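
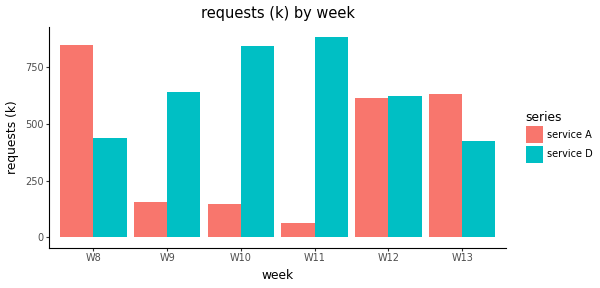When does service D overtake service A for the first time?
W8: service D ≈ 400 vs service A ≈ 800 (not yet); W9: service D ≈ 600 vs service A ≈ 200 (first crossover).

W9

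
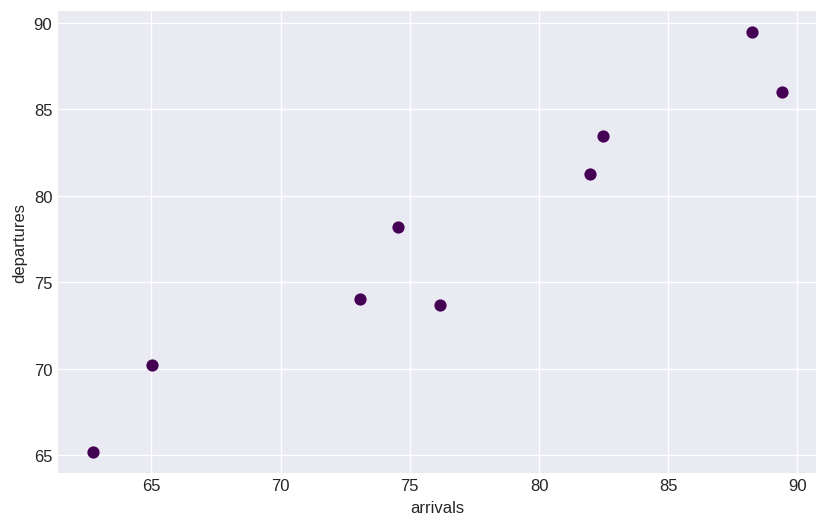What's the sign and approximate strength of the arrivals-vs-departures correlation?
Points are positively correlated; strong (|r| ≈ 1.0).

positive, strong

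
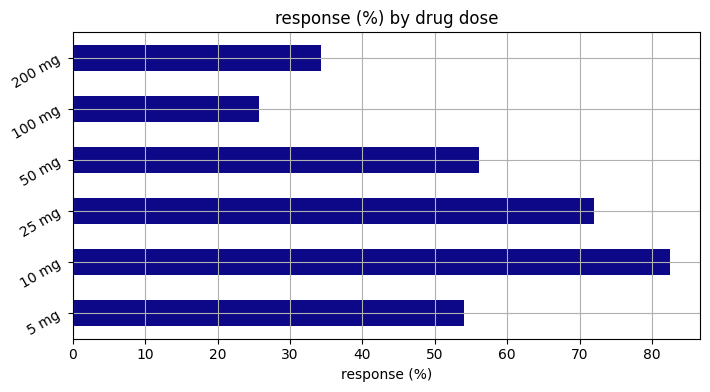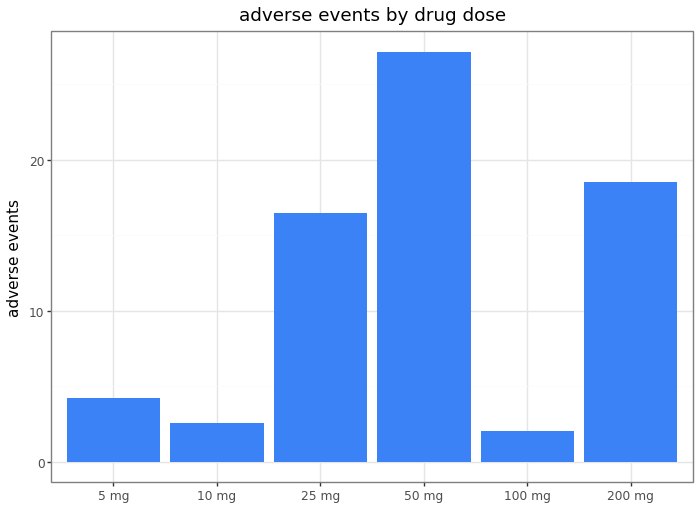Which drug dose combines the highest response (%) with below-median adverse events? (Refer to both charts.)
10 mg

Chart 2 median adverse events ≈ 10; below-median drug doses: 5 mg, 10 mg, 100 mg. Among those, 10 mg has the highest response (%) (≈ 80).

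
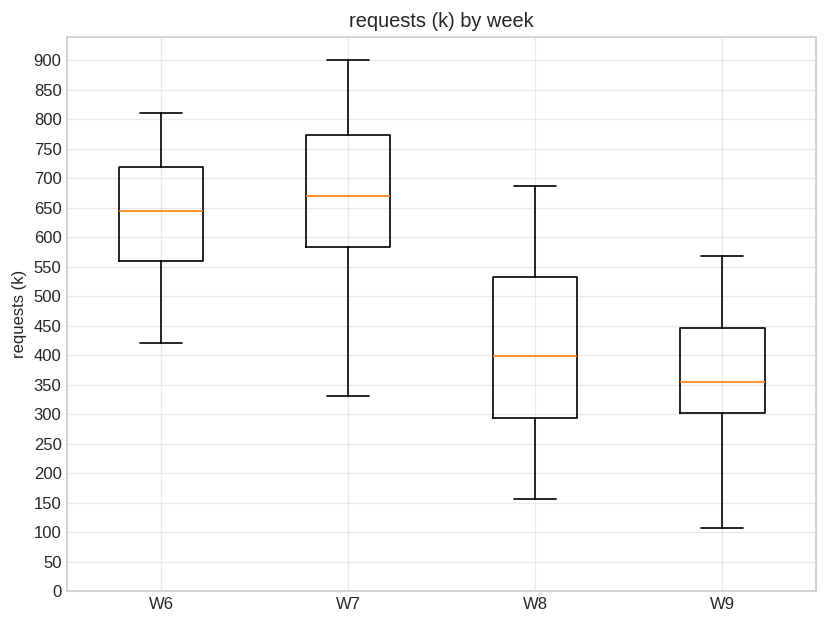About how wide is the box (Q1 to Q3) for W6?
Q3 ≈ 700, Q1 ≈ 550; IQR ≈ 150.

≈ 150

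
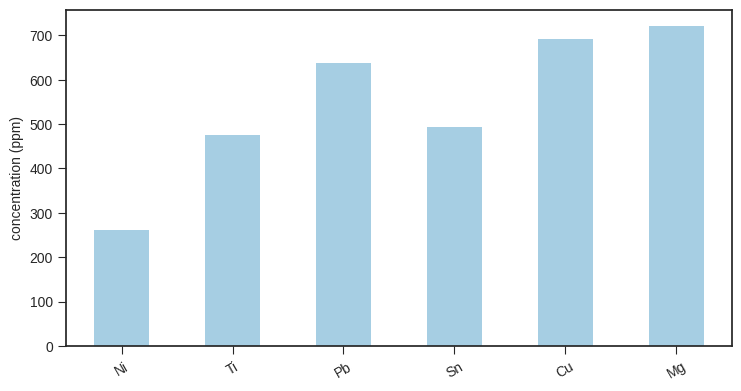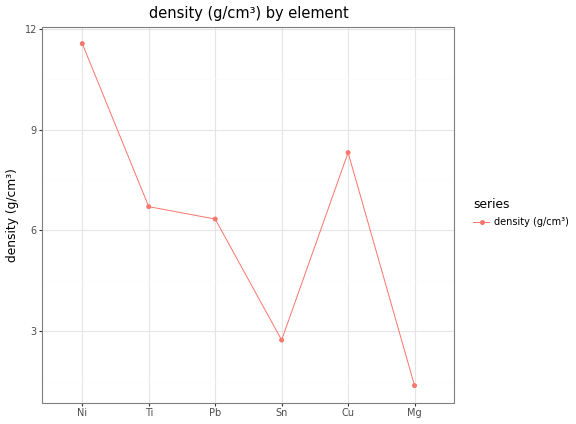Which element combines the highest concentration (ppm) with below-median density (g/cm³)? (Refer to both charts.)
Mg

Chart 2 median density (g/cm³) ≈ 6; below-median elements: Pb, Sn, Mg. Among those, Mg has the highest concentration (ppm) (≈ 700).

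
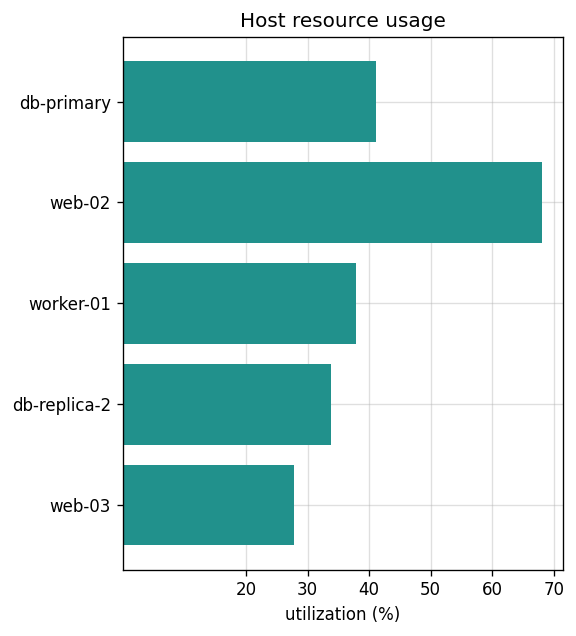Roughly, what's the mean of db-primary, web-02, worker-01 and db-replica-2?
≈ 45

(40 + 70 + 40 + 30) / 4 ≈ 45.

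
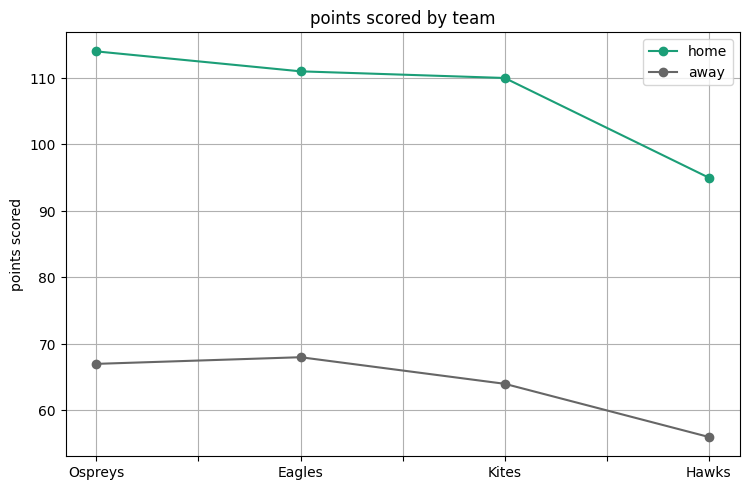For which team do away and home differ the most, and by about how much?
Ospreys, ≈ 50

Ospreys: away ≈ 65, home ≈ 115 → gap ≈ 50. Next-largest (Kites) is only ≈ 45.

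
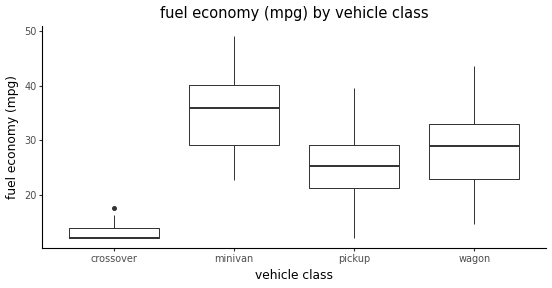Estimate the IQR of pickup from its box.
Q3 ≈ 30, Q1 ≈ 22; IQR ≈ 8.

≈ 8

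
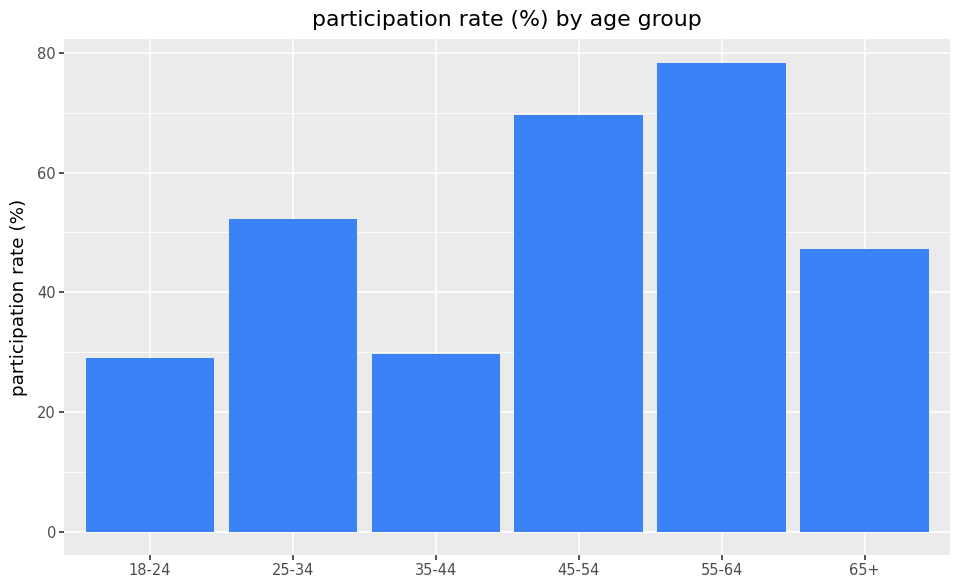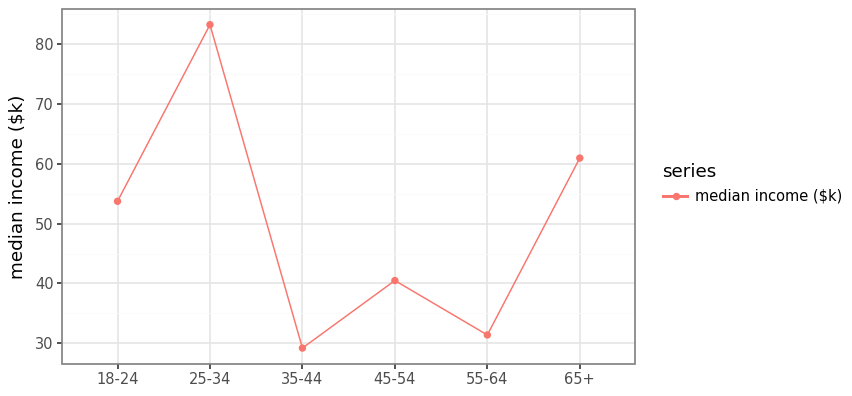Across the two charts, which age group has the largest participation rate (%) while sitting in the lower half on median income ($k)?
55-64

Chart 2 median median income ($k) ≈ 50; below-median age groups: 35-44, 45-54, 55-64. Among those, 55-64 has the highest participation rate (%) (≈ 80).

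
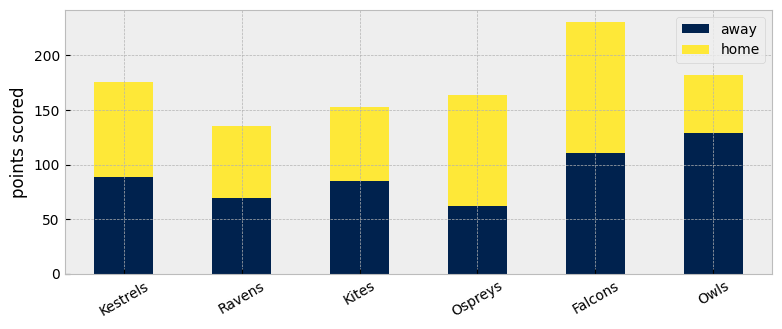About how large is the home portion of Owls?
≈ 60

home top ≈ 180, bottom ≈ 120; segment ≈ 60.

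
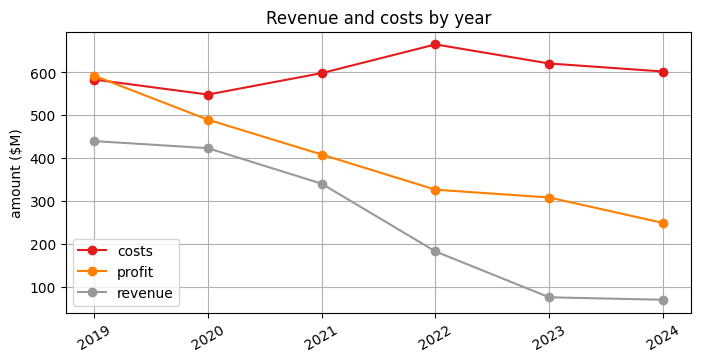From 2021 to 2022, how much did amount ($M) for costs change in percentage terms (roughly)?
2021 ≈ 600, 2022 ≈ 650; (650 − 600) / 600 ≈ +8.3%.

≈ +8.3%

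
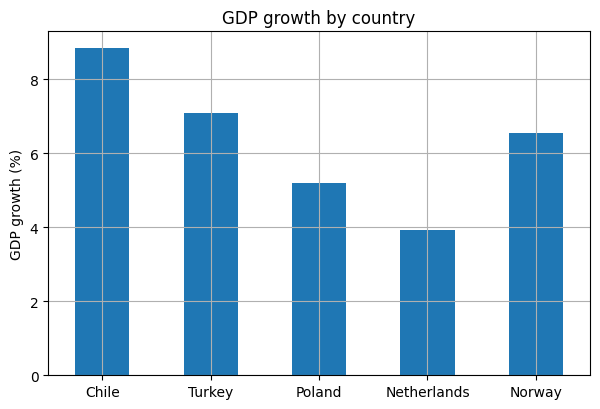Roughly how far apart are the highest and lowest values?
Max Chile ≈ 9, min Netherlands ≈ 4; range ≈ 5.

≈ 5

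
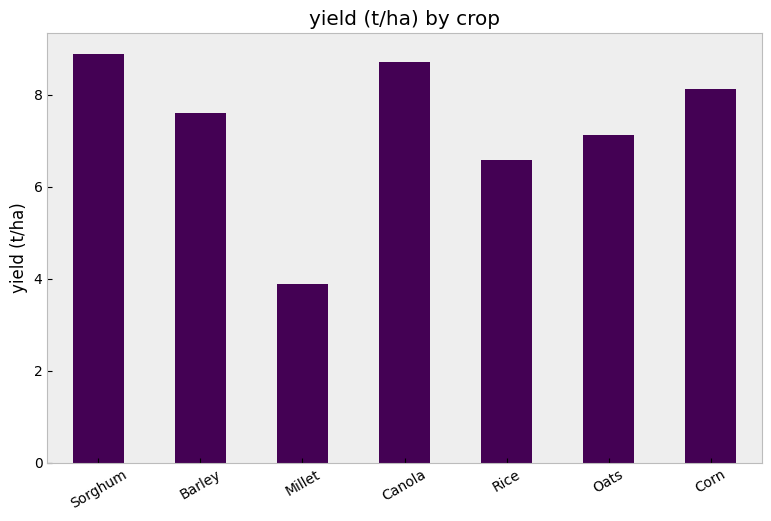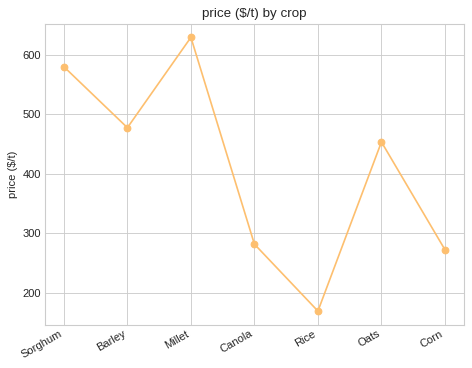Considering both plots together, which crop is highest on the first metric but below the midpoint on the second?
Chart 2 median price ($/t) ≈ 500; below-median crops: Canola, Rice, Corn. Among those, Canola has the highest yield (t/ha) (≈ 9).

Canola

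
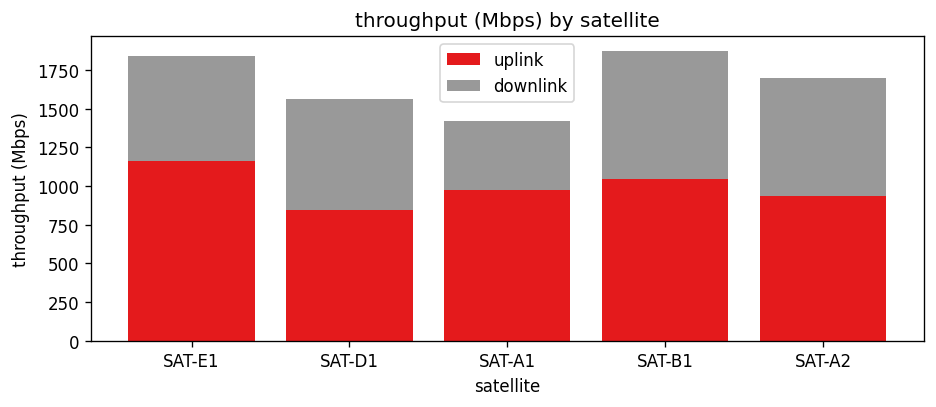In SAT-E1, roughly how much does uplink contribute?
uplink top ≈ 1200, bottom ≈ 0; segment ≈ 1200.

≈ 1200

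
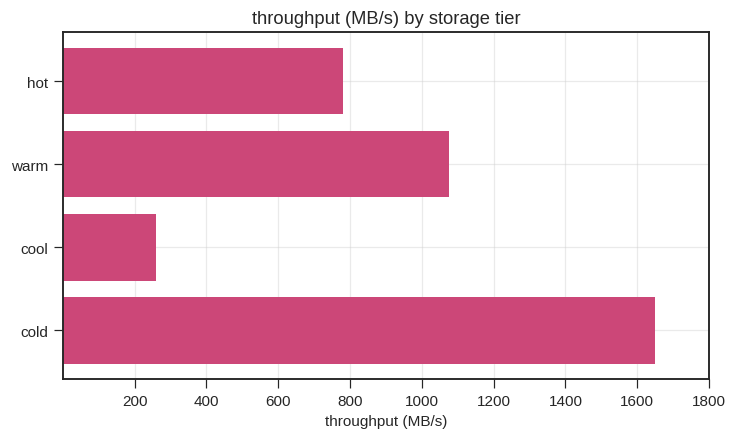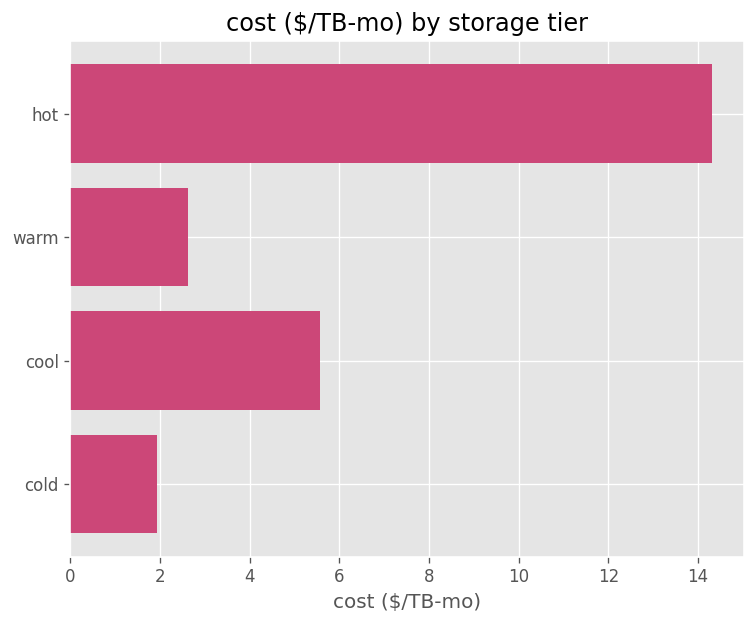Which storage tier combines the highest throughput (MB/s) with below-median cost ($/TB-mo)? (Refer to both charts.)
Chart 2 median cost ($/TB-mo) ≈ 4; below-median storage tiers: warm, cold. Among those, cold has the highest throughput (MB/s) (≈ 1600).

cold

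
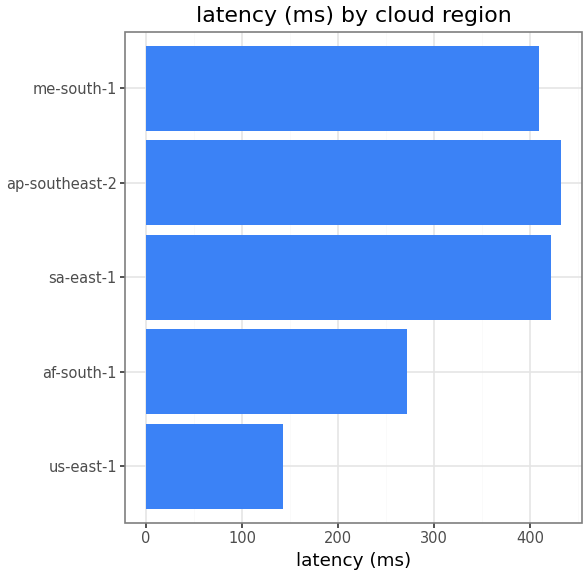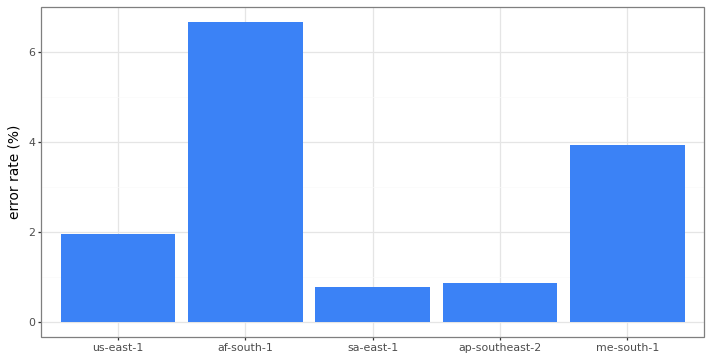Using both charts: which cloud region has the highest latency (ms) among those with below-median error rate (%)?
Chart 2 median error rate (%) ≈ 2; below-median cloud regions: sa-east-1, ap-southeast-2. Among those, ap-southeast-2 has the highest latency (ms) (≈ 450).

ap-southeast-2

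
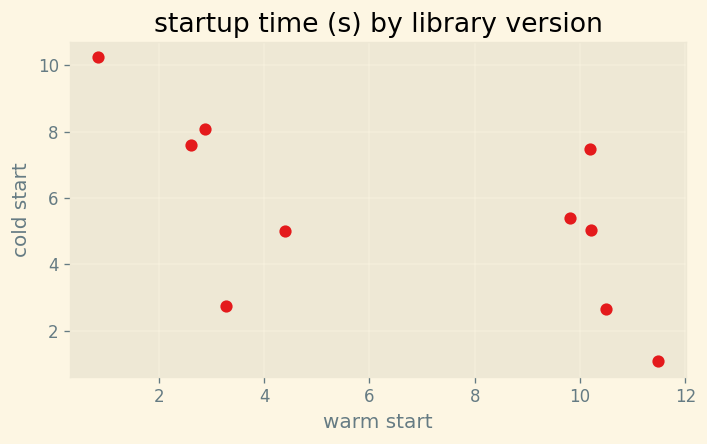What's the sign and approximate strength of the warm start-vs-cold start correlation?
negative, moderate

Points are negatively correlated; moderate (|r| ≈ 0.6).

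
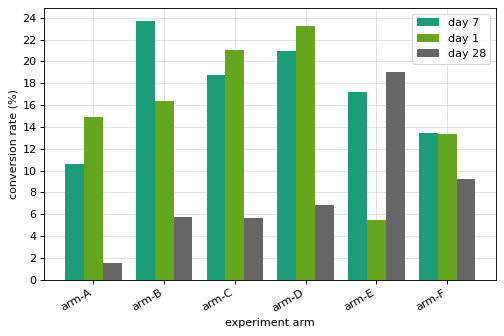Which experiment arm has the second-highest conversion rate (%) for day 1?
arm-C

Top 3 for day 1: arm-D ≈ 24, arm-C ≈ 22, arm-B ≈ 16.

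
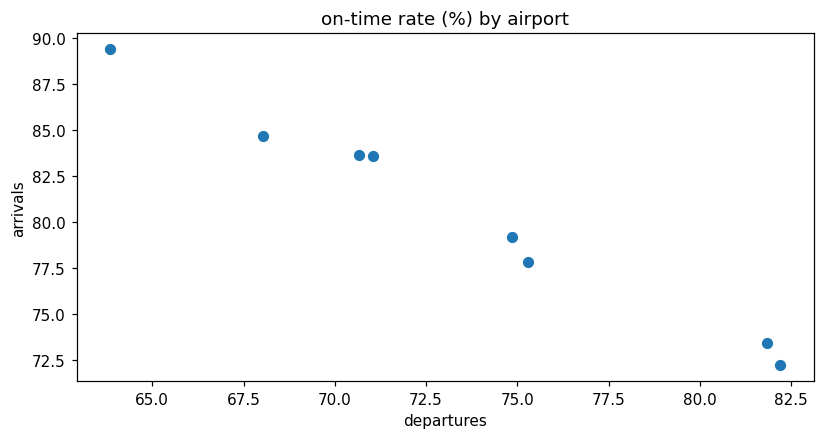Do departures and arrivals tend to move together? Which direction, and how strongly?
negative, strong

Points are negatively correlated; strong (|r| ≈ 1.0).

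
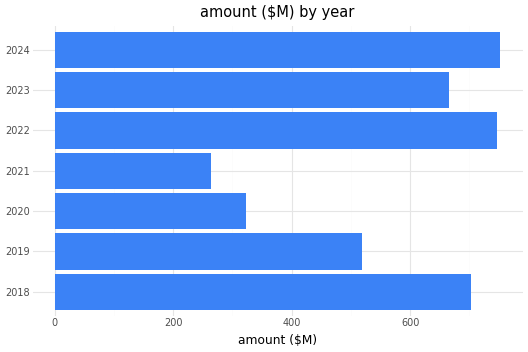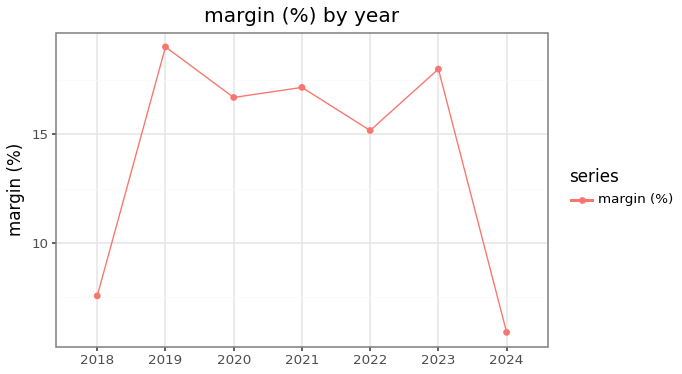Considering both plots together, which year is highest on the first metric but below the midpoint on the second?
Chart 2 median margin (%) ≈ 16; below-median years: 2018, 2022, 2024. Among those, 2024 has the highest amount ($M) (≈ 800).

2024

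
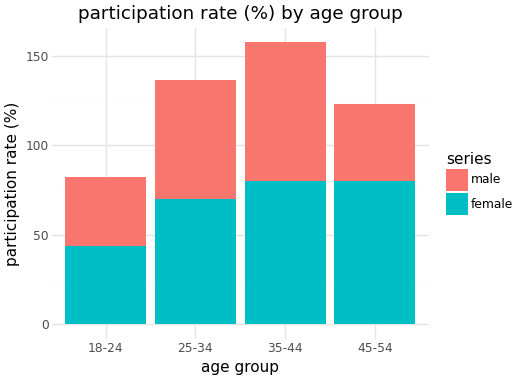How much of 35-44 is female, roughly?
female top ≈ 80, bottom ≈ 0; segment ≈ 80.

≈ 80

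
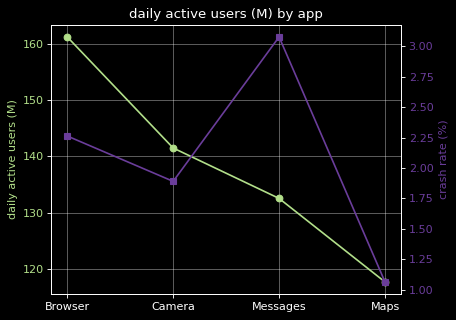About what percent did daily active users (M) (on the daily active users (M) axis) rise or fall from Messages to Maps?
Messages ≈ 135, Maps ≈ 120; (120 − 135) / 135 ≈ -11.1%.

≈ -11.1%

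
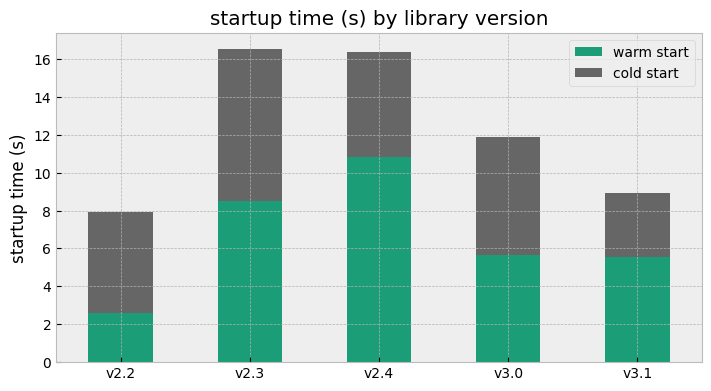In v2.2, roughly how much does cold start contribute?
cold start top ≈ 8, bottom ≈ 2; segment ≈ 6.

≈ 6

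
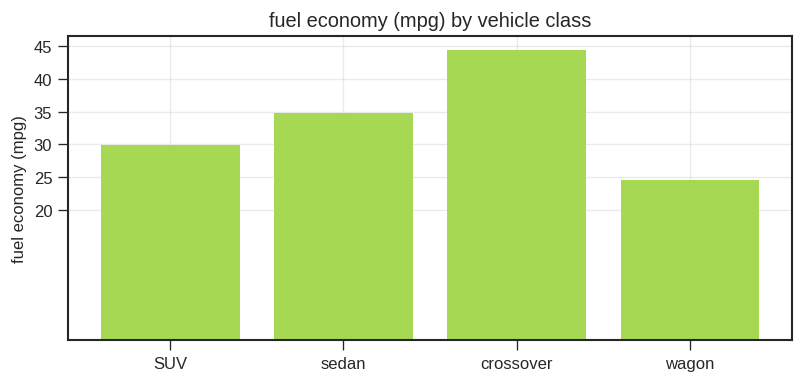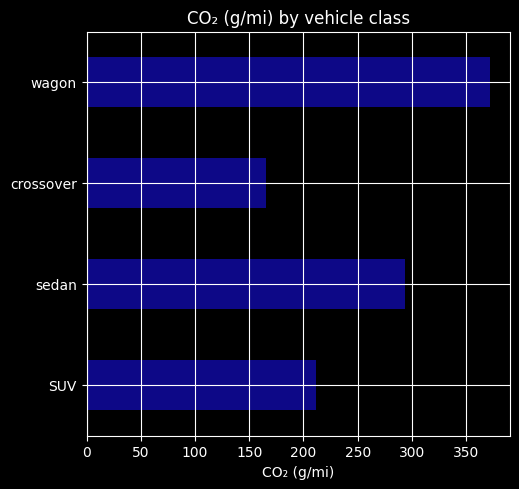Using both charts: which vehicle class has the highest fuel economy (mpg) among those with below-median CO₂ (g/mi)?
crossover

Chart 2 median CO₂ (g/mi) ≈ 250; below-median vehicle classes: SUV, crossover. Among those, crossover has the highest fuel economy (mpg) (≈ 45).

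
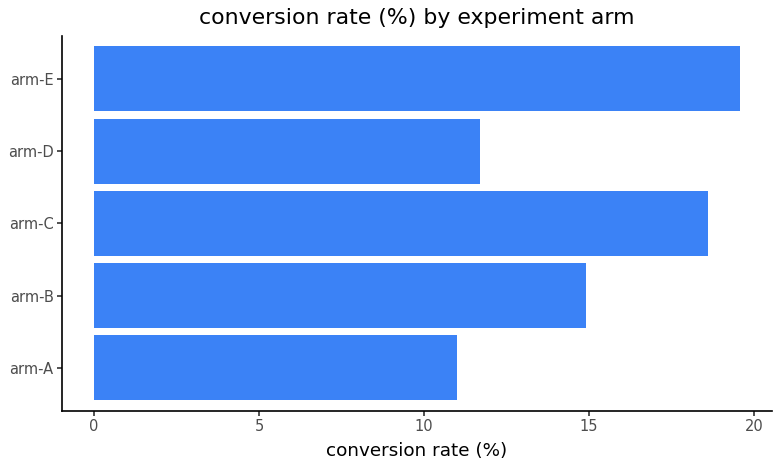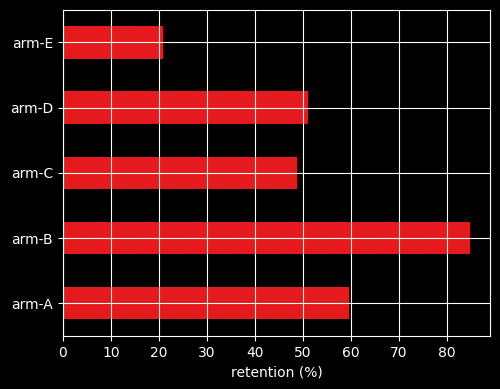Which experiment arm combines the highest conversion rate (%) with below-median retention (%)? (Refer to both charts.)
arm-E

Chart 2 median retention (%) ≈ 50; below-median experiment arms: arm-C, arm-E. Among those, arm-E has the highest conversion rate (%) (≈ 20).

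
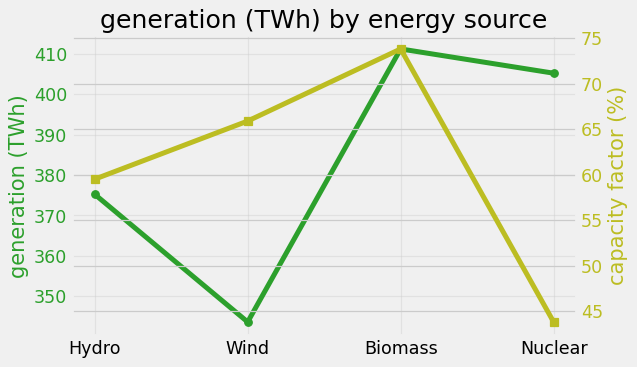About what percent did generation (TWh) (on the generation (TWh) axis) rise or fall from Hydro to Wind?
≈ -10.5%

Hydro ≈ 380, Wind ≈ 340; (340 − 380) / 380 ≈ -10.5%.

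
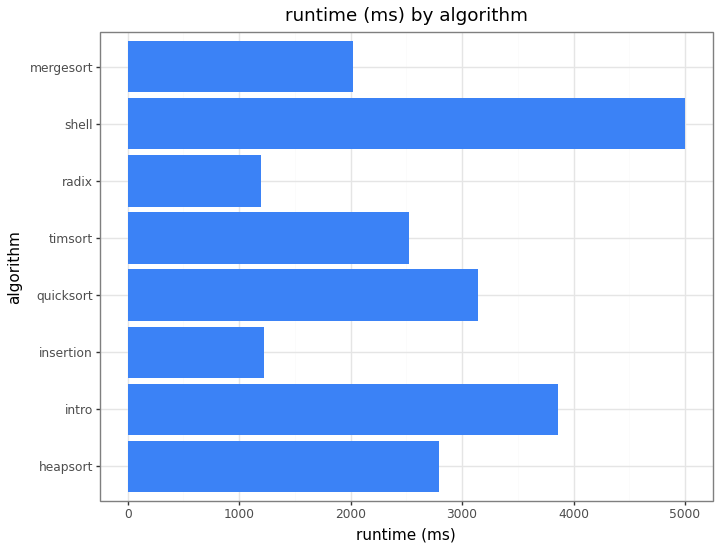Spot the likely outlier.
shell ≈ 5000; the rest sit between ≈ 1000 and ≈ 4000.

shell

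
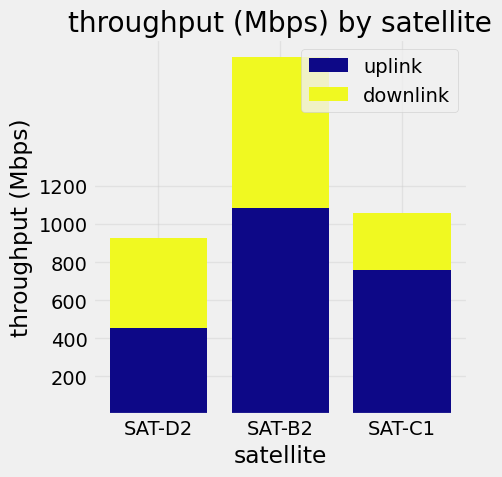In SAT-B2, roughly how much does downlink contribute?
≈ 800

downlink top ≈ 1800, bottom ≈ 1000; segment ≈ 800.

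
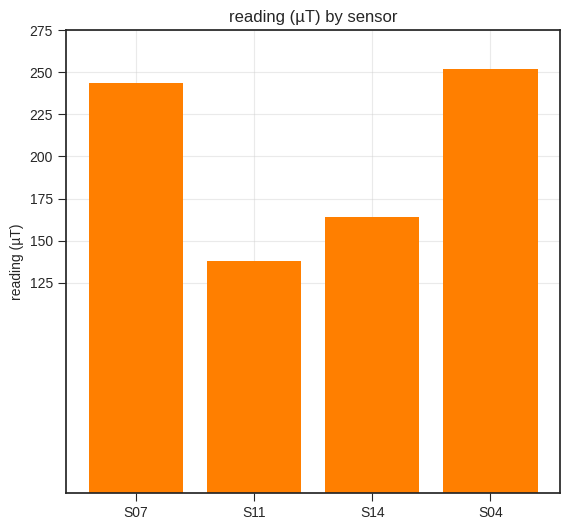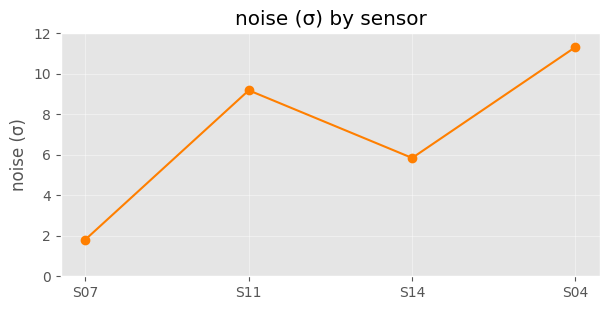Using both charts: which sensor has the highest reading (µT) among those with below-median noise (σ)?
Chart 2 median noise (σ) ≈ 8; below-median sensors: S07, S14. Among those, S07 has the highest reading (µT) (≈ 250).

S07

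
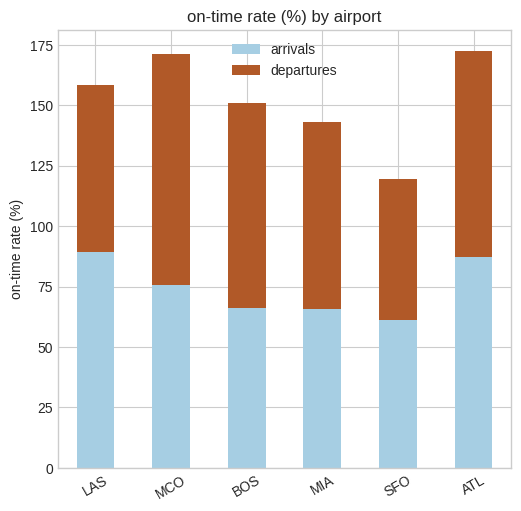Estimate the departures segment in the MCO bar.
departures top ≈ 180, bottom ≈ 80; segment ≈ 100.

≈ 100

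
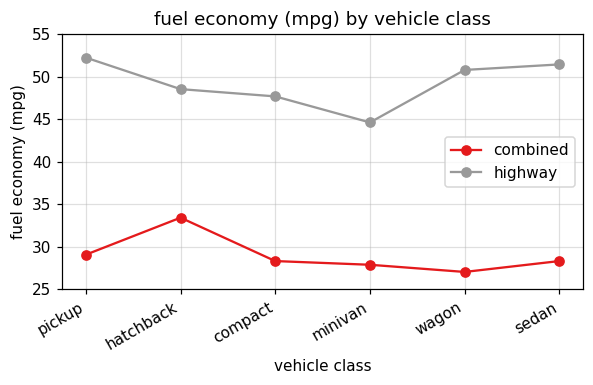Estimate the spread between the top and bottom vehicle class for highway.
Max pickup ≈ 50, min minivan ≈ 45; range ≈ 5.

≈ 5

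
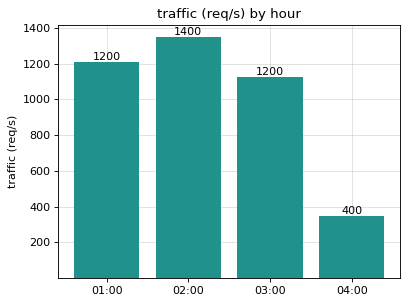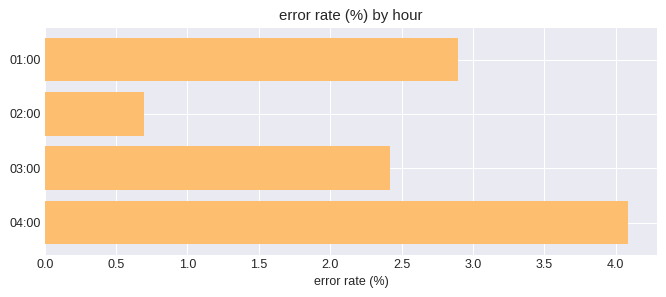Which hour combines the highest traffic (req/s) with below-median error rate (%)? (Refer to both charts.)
02:00

Chart 2 median error rate (%) ≈ 2.5; below-median hours: 02:00, 03:00. Among those, 02:00 has the highest traffic (req/s) (≈ 1400).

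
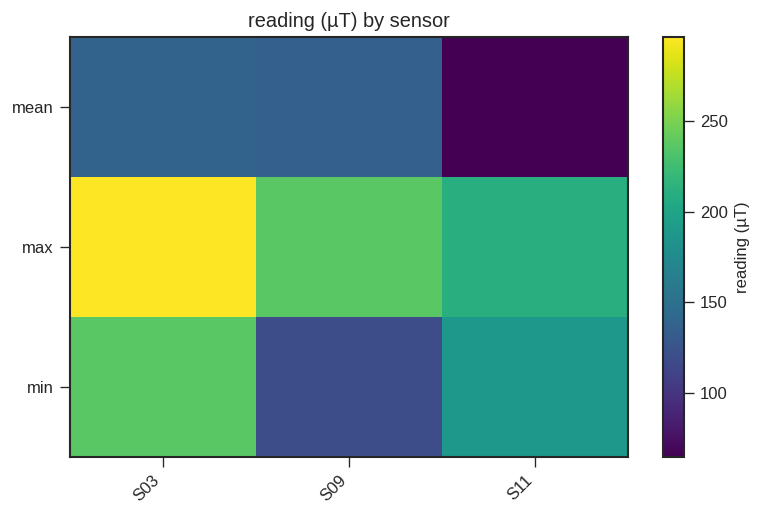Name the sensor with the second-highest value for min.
S11

Top 3 for min: S03 ≈ 240, S11 ≈ 180, S09 ≈ 120.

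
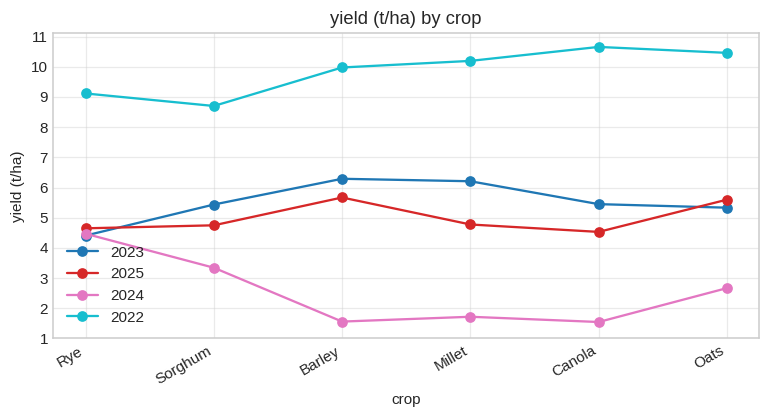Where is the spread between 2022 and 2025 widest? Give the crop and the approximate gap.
Canola: 2022 ≈ 11, 2025 ≈ 5 → gap ≈ 6. Next-largest (Millet) is only ≈ 5.

Canola, ≈ 6 t/ha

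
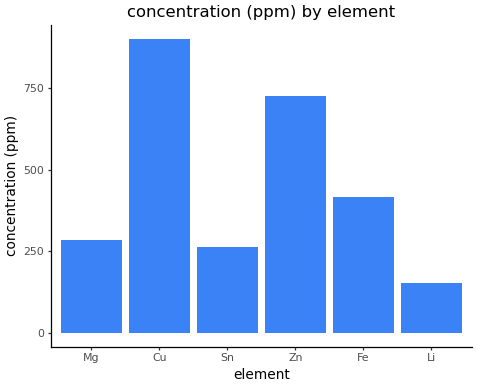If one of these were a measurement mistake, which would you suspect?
Cu

Cu ≈ 900; the rest sit between ≈ 200 and ≈ 700.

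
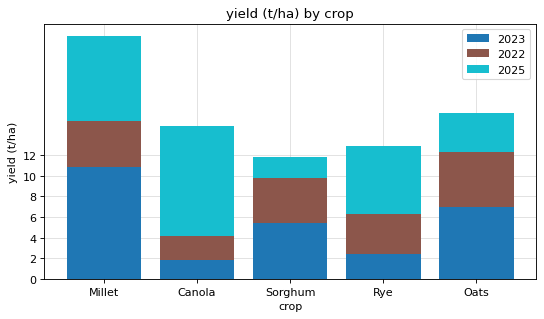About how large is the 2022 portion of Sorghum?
2022 top ≈ 10, bottom ≈ 6; segment ≈ 4.

≈ 4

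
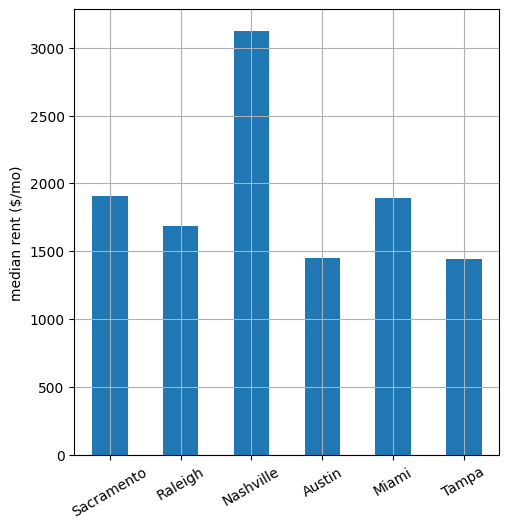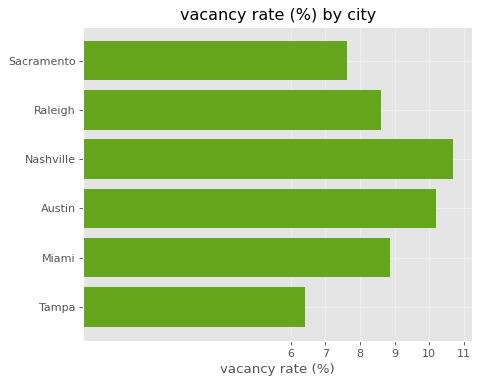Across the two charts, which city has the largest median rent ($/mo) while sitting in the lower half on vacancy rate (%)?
Chart 2 median vacancy rate (%) ≈ 9; below-median cities: Sacramento, Raleigh, Tampa. Among those, Sacramento has the highest median rent ($/mo) (≈ 2000).

Sacramento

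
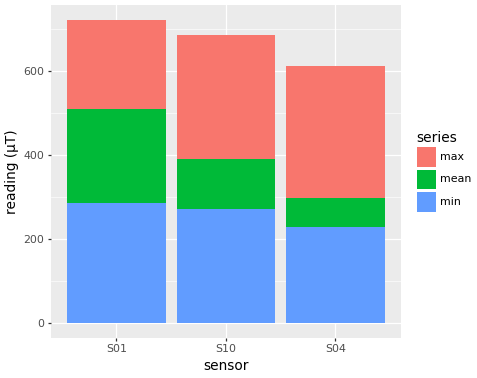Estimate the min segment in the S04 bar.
≈ 200

min top ≈ 200, bottom ≈ 0; segment ≈ 200.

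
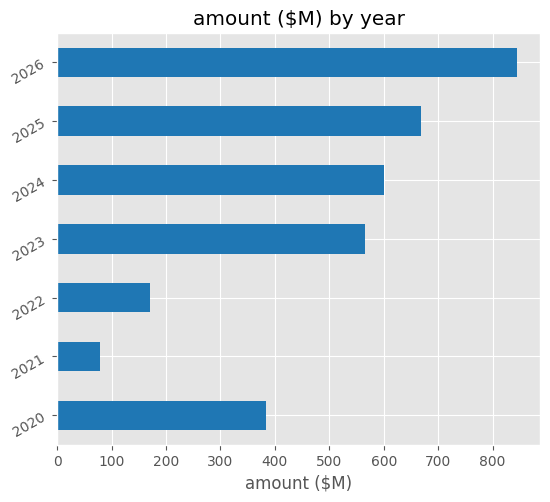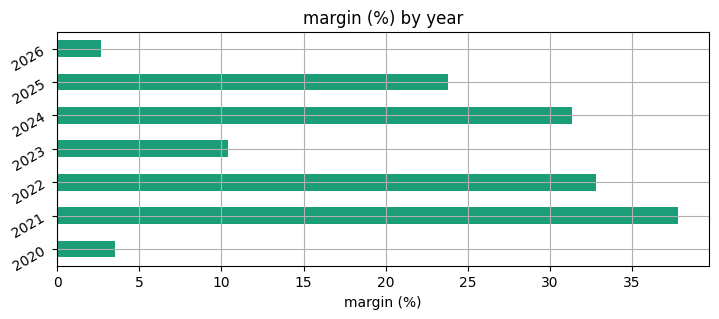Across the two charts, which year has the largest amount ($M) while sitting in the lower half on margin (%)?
Chart 2 median margin (%) ≈ 25; below-median years: 2020, 2023, 2026. Among those, 2026 has the highest amount ($M) (≈ 800).

2026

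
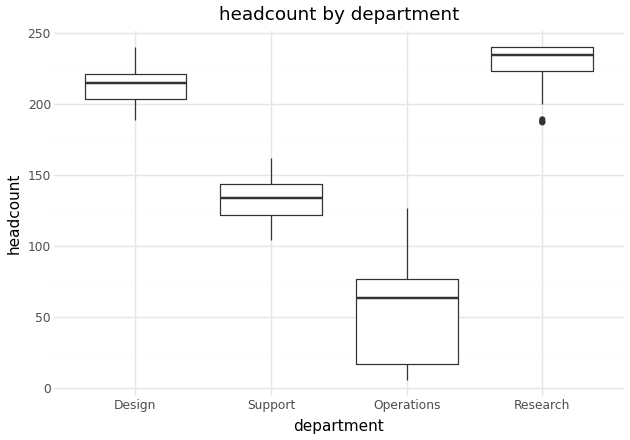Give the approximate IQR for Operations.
≈ 60

Q3 ≈ 80, Q1 ≈ 20; IQR ≈ 60.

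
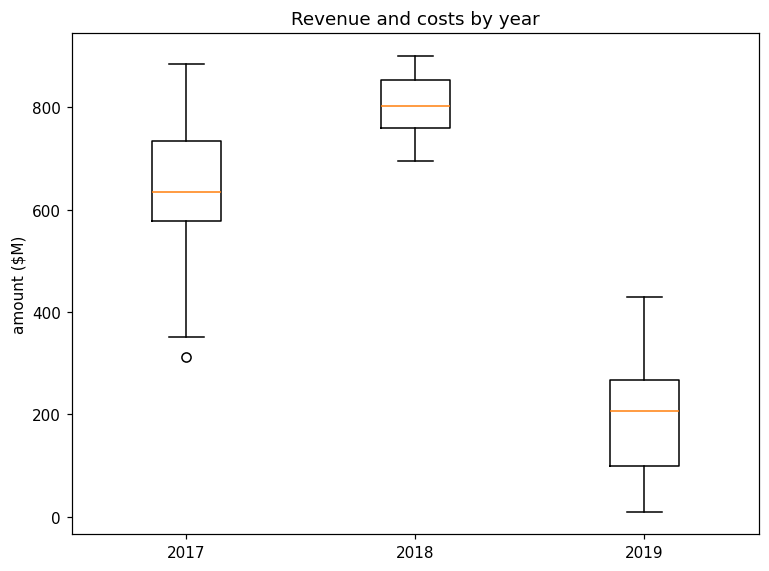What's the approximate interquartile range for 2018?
Q3 ≈ 900, Q1 ≈ 800; IQR ≈ 100.

≈ 100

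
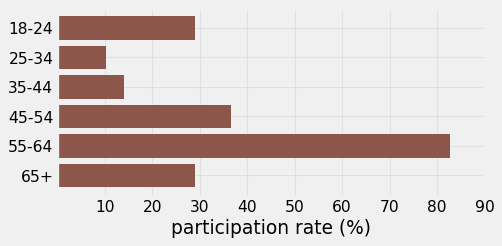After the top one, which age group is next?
45-54

Top 3: 55-64 ≈ 80, 45-54 ≈ 40, 65+ ≈ 30.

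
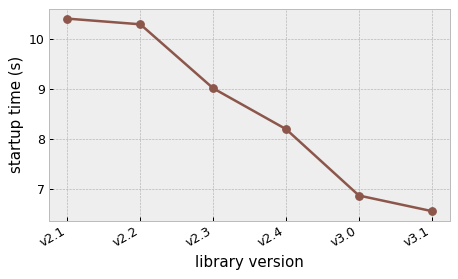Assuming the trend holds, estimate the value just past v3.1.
Last three: 8.0, 7.0, 6.5 → slope ≈ -0.75/step → next ≈ 5.75.

≈ 5.75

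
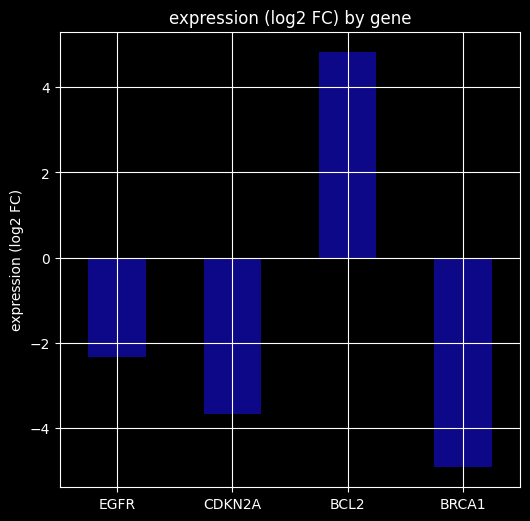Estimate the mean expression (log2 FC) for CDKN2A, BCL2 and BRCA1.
(-4 + 5 + -5) / 3 ≈ -1.

≈ -1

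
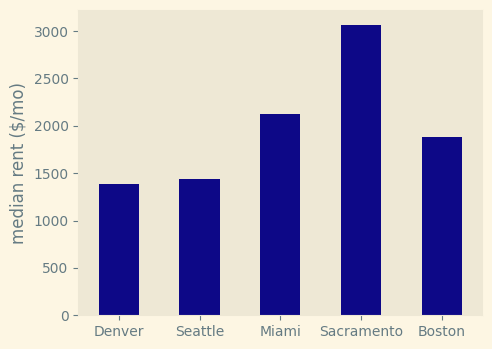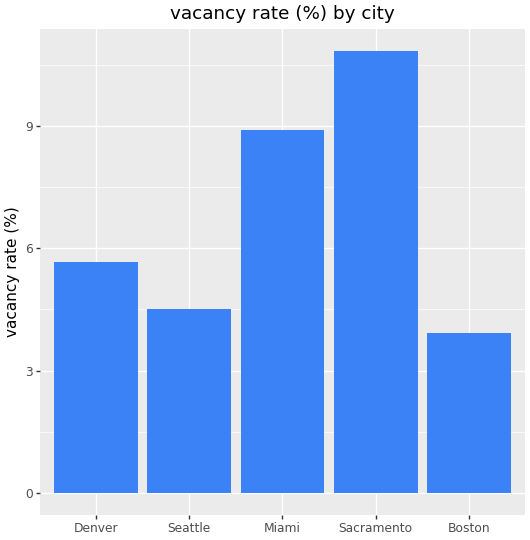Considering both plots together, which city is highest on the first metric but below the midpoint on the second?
Chart 2 median vacancy rate (%) ≈ 6; below-median cities: Seattle, Boston. Among those, Boston has the highest median rent ($/mo) (≈ 2000).

Boston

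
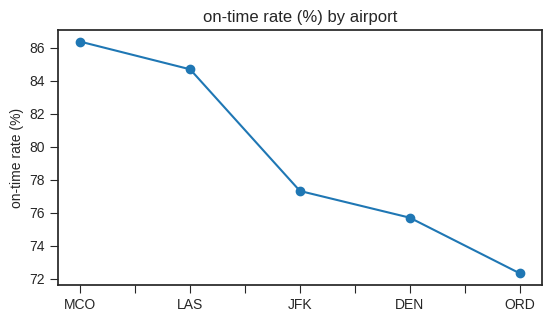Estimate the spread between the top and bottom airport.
≈ 14

Max MCO ≈ 86, min ORD ≈ 72; range ≈ 14.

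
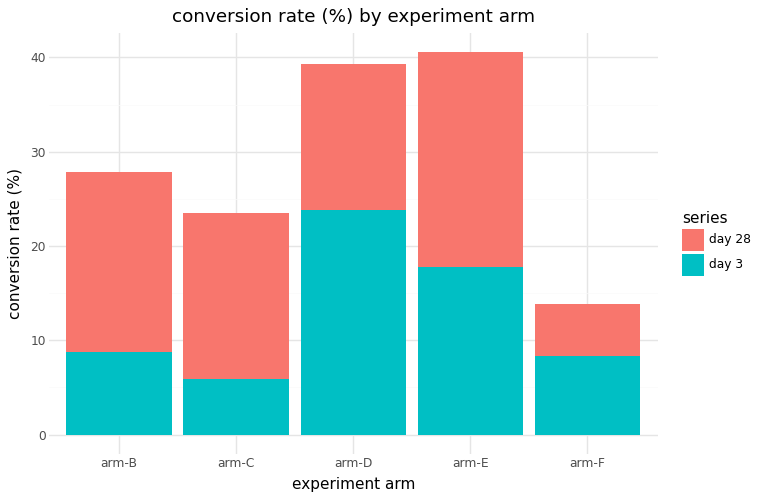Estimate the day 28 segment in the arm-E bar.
day 28 top ≈ 40, bottom ≈ 20; segment ≈ 20.

≈ 20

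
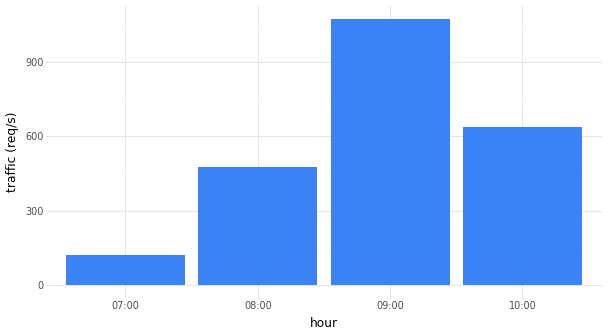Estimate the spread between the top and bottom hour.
≈ 1000

Max 09:00 ≈ 1100, min 07:00 ≈ 100; range ≈ 1000.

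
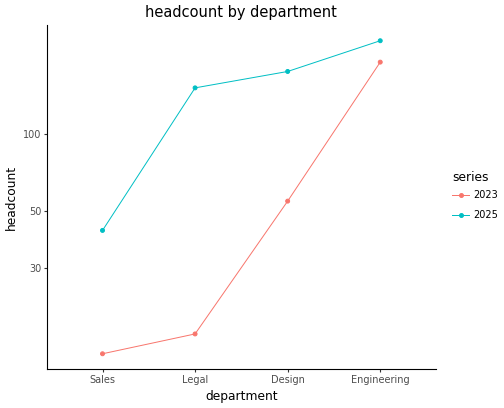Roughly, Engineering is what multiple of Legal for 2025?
≈ 1.38×

Engineering ≈ 220, Legal ≈ 160; 220/160 ≈ 1.38.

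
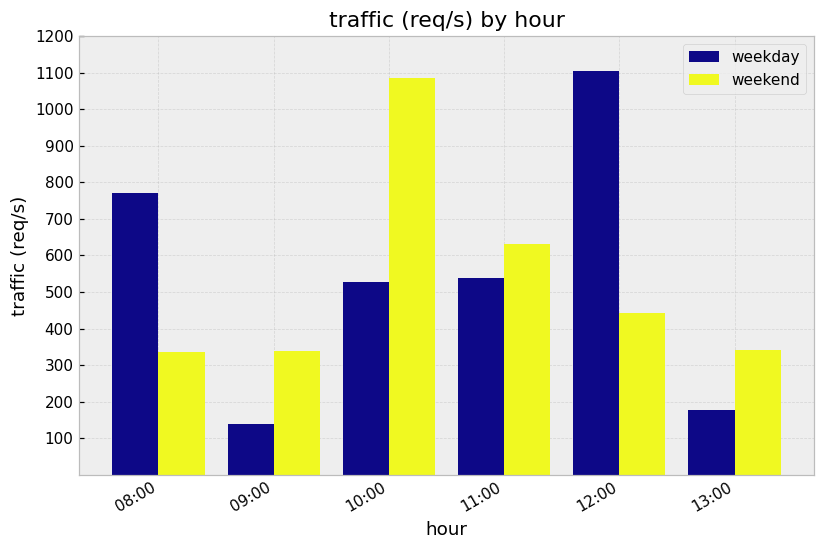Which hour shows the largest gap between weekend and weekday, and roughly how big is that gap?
12:00: weekend ≈ 400, weekday ≈ 1100 → gap ≈ 700. Next-largest (10:00) is only ≈ 600.

12:00, ≈ 700 req/s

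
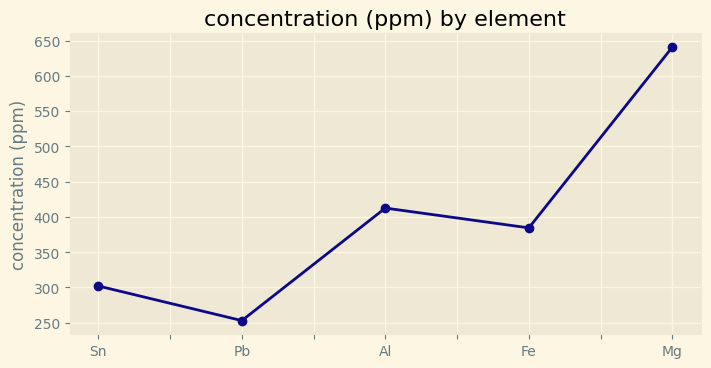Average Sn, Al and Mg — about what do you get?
(300 + 400 + 650) / 3 ≈ 450.

≈ 450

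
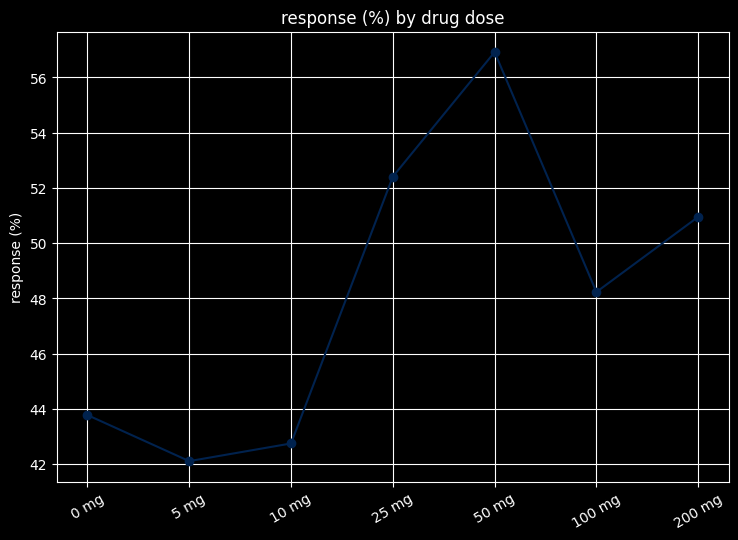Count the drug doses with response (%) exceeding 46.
Above 46: 25 mg, 50 mg, 100 mg, 200 mg.

4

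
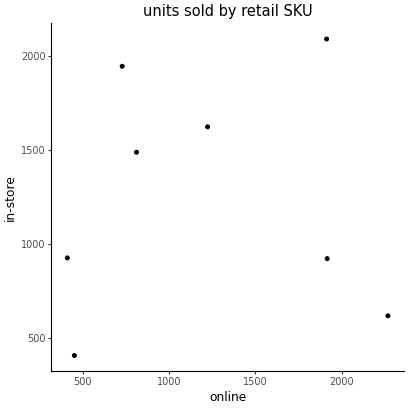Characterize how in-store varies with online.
Points are roughly uncorrelated; weak (|r| ≈ 0.1).

no clear correlation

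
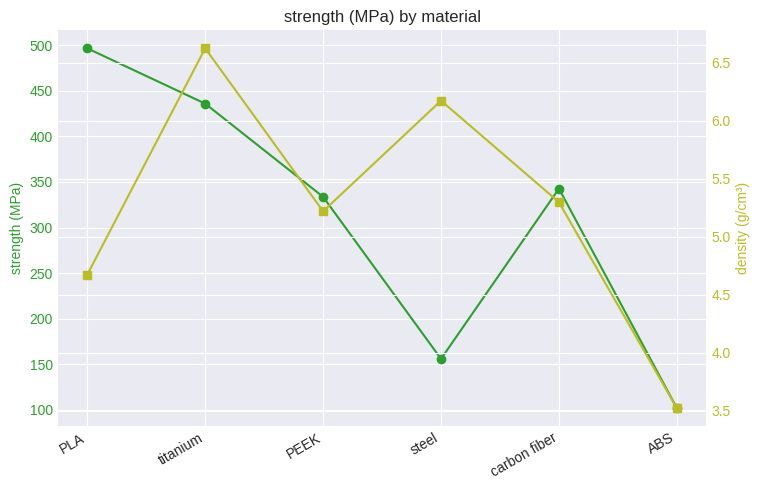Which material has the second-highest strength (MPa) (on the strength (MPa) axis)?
Top 3 (on the strength (MPa) axis): PLA ≈ 500, titanium ≈ 450, carbon fiber ≈ 350.

titanium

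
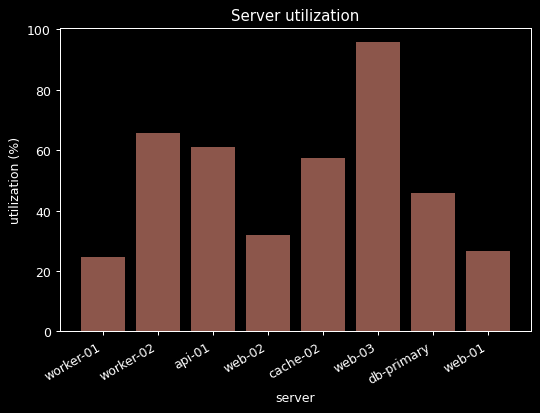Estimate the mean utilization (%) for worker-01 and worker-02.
(20 + 70) / 2 ≈ 45.

≈ 45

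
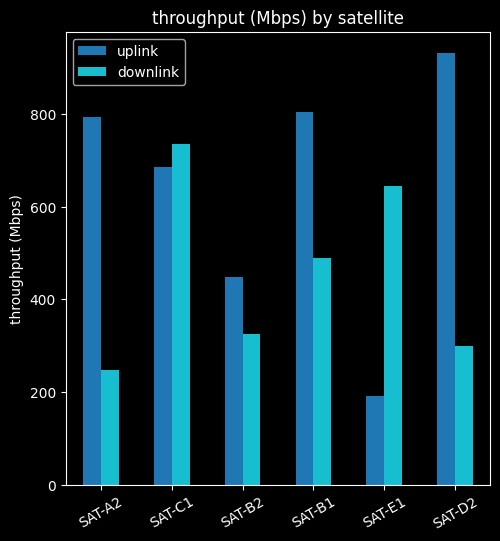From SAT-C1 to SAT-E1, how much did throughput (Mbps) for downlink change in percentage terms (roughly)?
≈ -14.3%

SAT-C1 ≈ 700, SAT-E1 ≈ 600; (600 − 700) / 700 ≈ -14.3%.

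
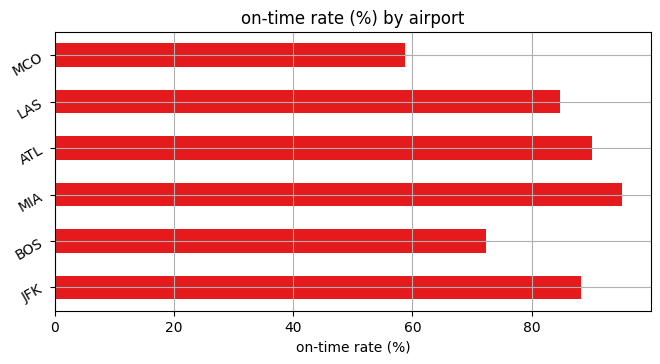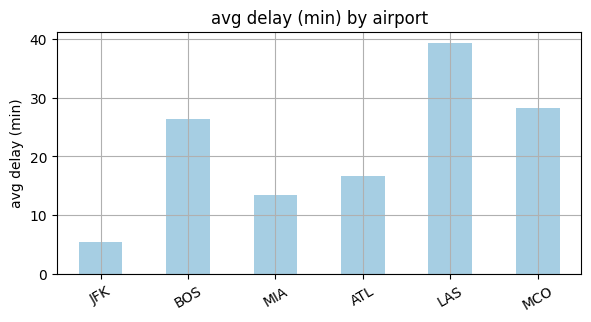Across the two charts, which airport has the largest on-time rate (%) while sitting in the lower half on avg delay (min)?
Chart 2 median avg delay (min) ≈ 20; below-median airports: JFK, MIA, ATL. Among those, MIA has the highest on-time rate (%) (≈ 100).

MIA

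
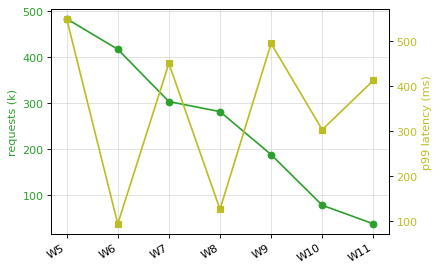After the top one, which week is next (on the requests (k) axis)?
Top 3 (on the requests (k) axis): W5 ≈ 500, W6 ≈ 400, W7 ≈ 300.

W6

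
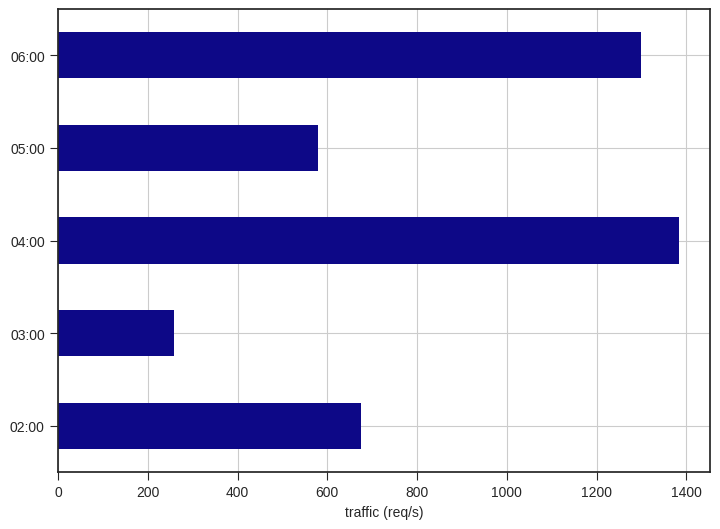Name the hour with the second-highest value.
Top 3: 04:00 ≈ 1400, 06:00 ≈ 1200, 02:00 ≈ 600.

06:00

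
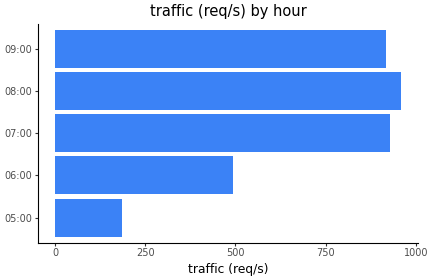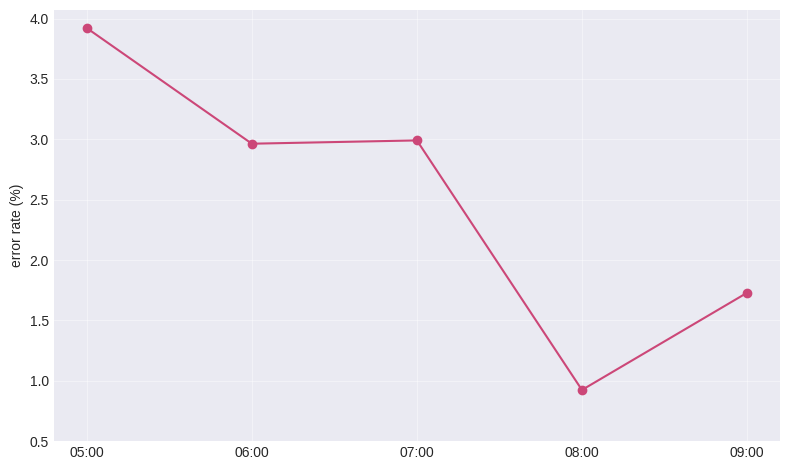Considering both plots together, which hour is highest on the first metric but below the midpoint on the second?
Chart 2 median error rate (%) ≈ 3; below-median hours: 08:00, 09:00. Among those, 08:00 has the highest traffic (req/s) (≈ 1000).

08:00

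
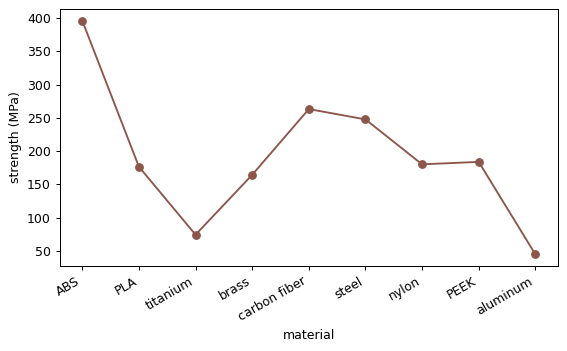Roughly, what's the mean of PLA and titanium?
(200 + 50) / 2 ≈ 125.

≈ 125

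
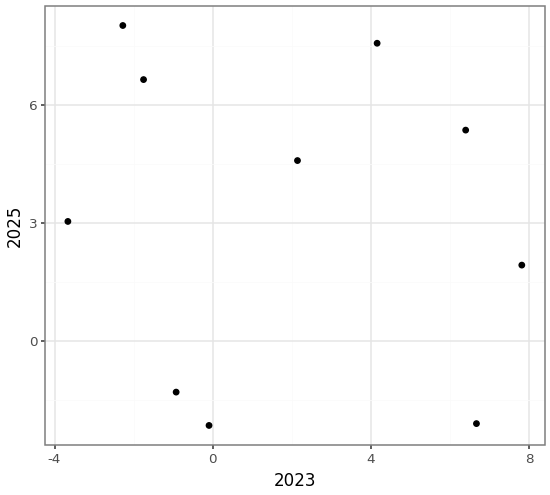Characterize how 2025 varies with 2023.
no clear correlation

Points are roughly uncorrelated; weak (|r| ≈ 0.1).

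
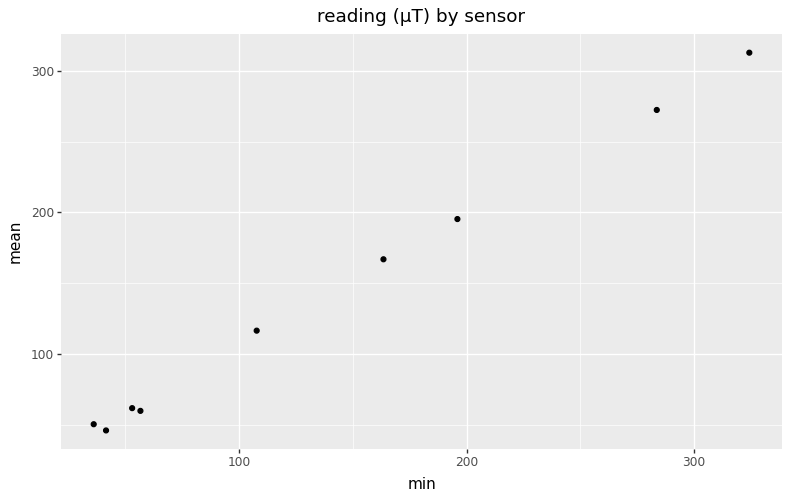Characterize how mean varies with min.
positive, strong

Points are positively correlated; strong (|r| ≈ 1.0).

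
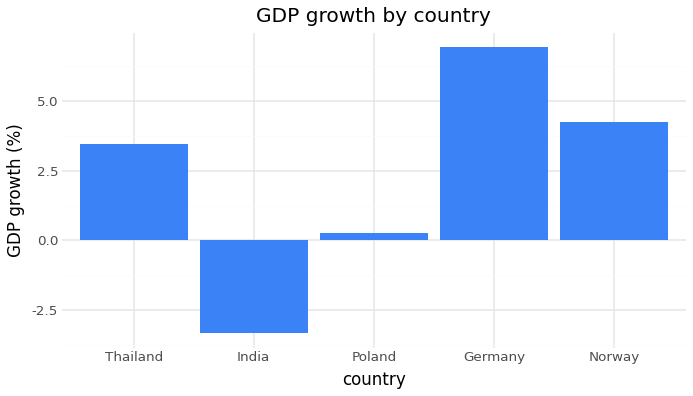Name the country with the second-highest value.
Norway

Top 3: Germany ≈ 7, Norway ≈ 4, Thailand ≈ 3.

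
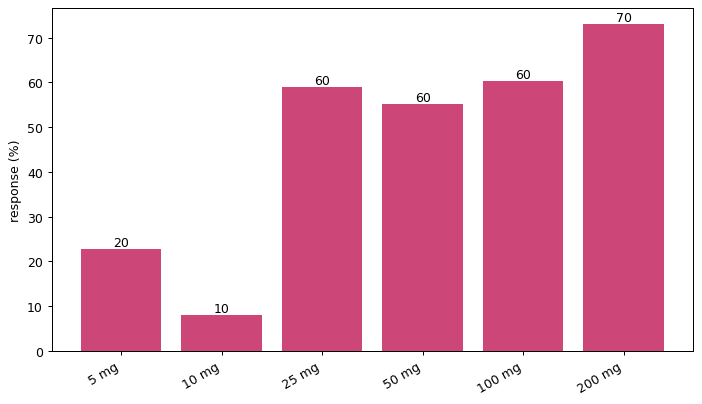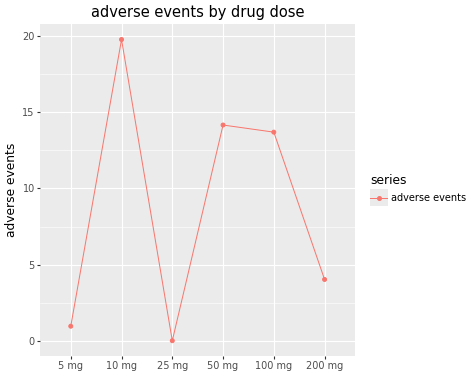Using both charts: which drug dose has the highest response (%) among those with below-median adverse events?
200 mg

Chart 2 median adverse events ≈ 8; below-median drug doses: 5 mg, 25 mg, 200 mg. Among those, 200 mg has the highest response (%) (≈ 70).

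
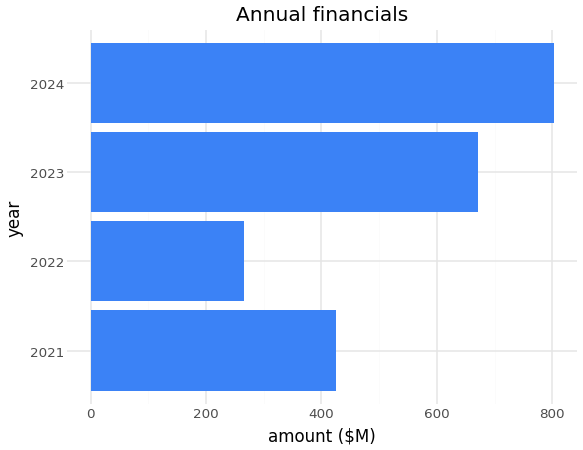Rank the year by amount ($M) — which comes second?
2023

Top 3: 2024 ≈ 800, 2023 ≈ 700, 2021 ≈ 400.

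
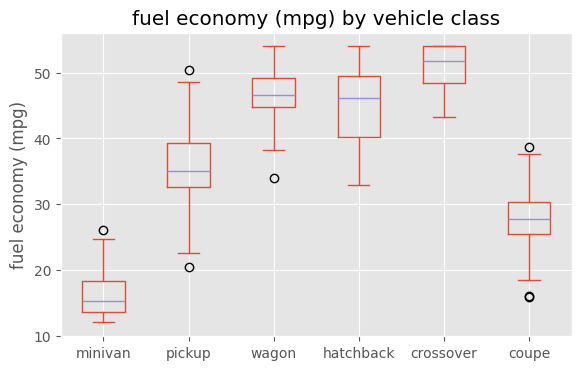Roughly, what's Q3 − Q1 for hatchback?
Q3 ≈ 50, Q1 ≈ 40; IQR ≈ 10.

≈ 10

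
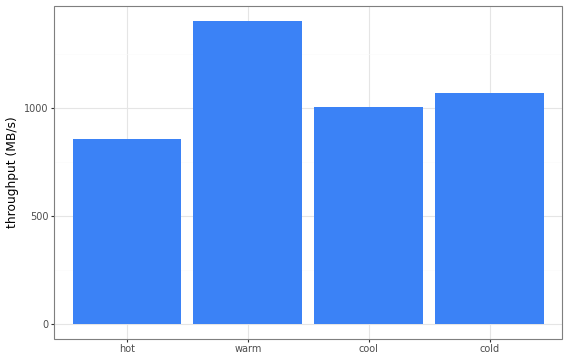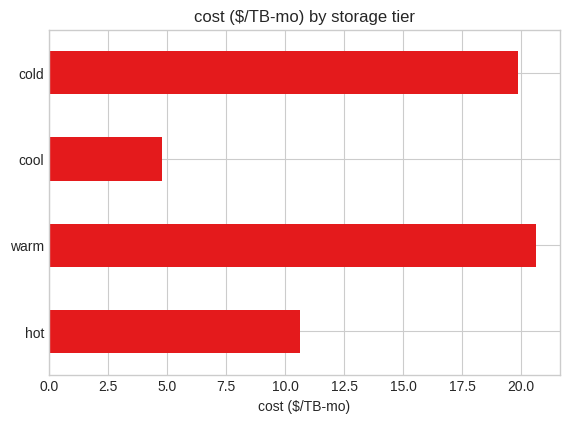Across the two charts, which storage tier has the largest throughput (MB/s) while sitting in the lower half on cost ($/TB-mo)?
Chart 2 median cost ($/TB-mo) ≈ 16; below-median storage tiers: hot, cool. Among those, cool has the highest throughput (MB/s) (≈ 1000).

cool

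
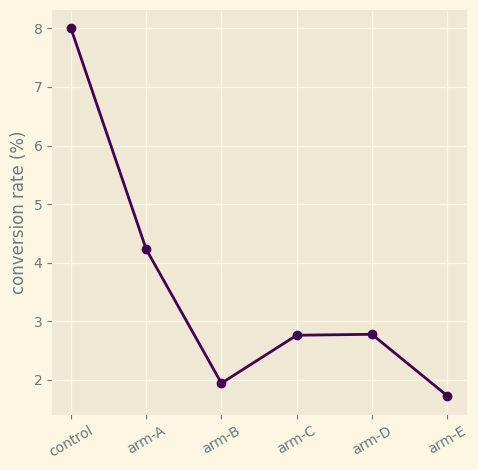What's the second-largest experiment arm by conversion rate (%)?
arm-A

Top 3: control ≈ 8, arm-A ≈ 4, arm-D ≈ 3.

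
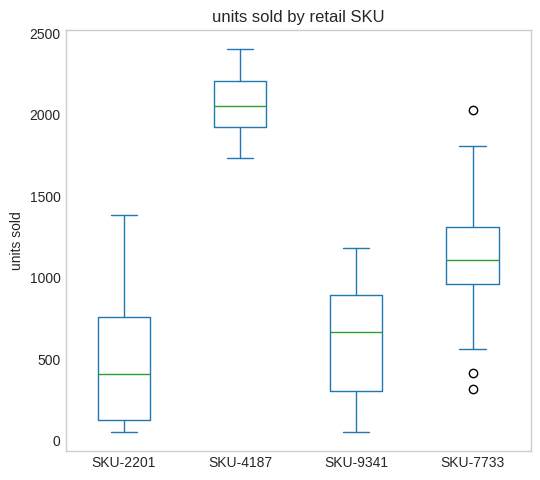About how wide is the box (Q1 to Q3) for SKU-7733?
Q3 ≈ 1400, Q1 ≈ 1000; IQR ≈ 400.

≈ 400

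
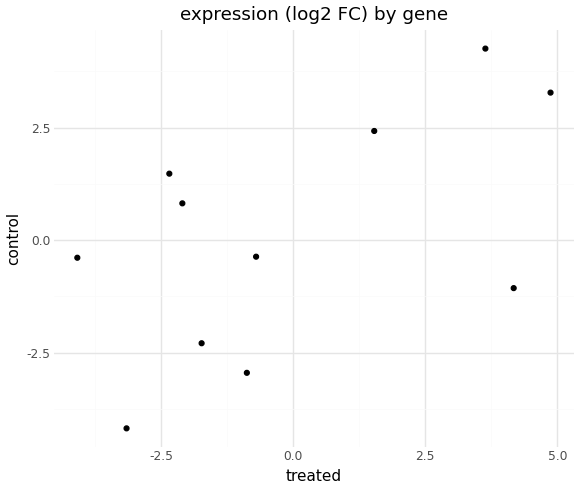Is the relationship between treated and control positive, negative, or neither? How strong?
Points are positively correlated; moderate (|r| ≈ 0.6).

positive, moderate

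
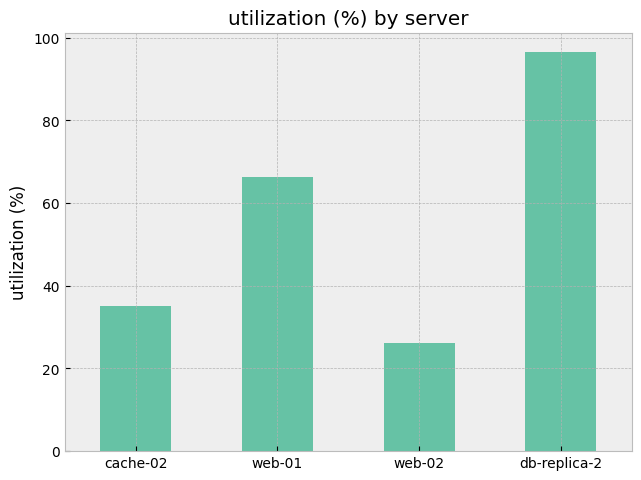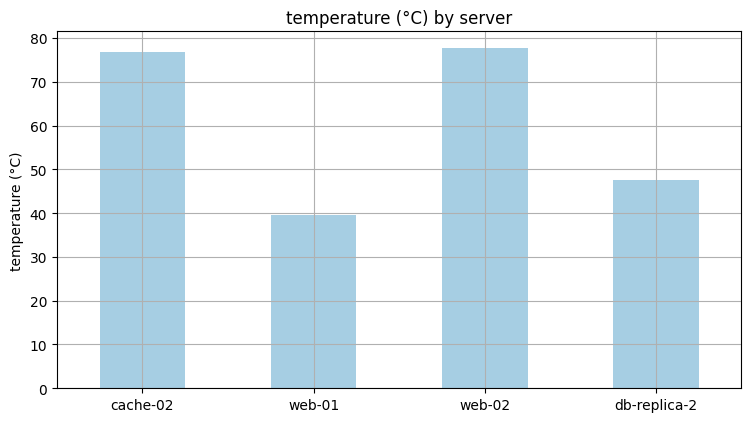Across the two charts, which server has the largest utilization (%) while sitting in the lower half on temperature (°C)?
db-replica-2

Chart 2 median temperature (°C) ≈ 60; below-median servers: web-01, db-replica-2. Among those, db-replica-2 has the highest utilization (%) (≈ 100).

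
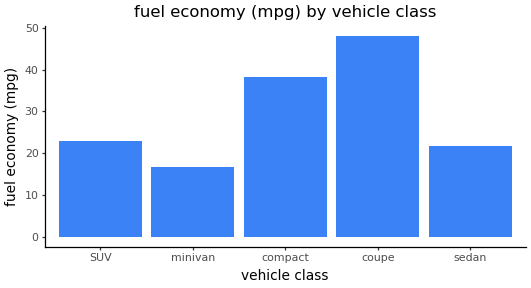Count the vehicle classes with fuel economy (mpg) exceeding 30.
Above 30: compact, coupe.

2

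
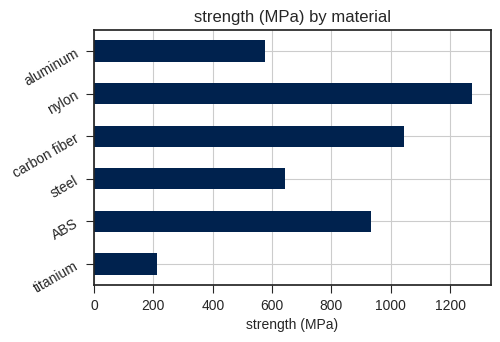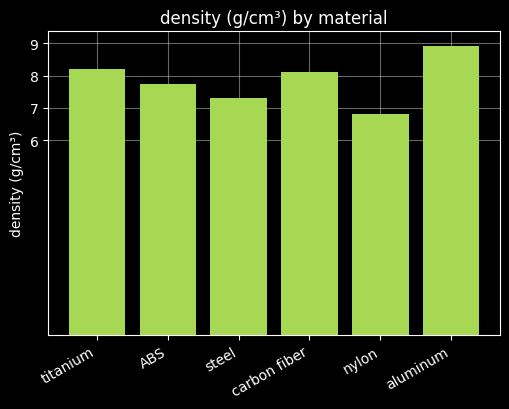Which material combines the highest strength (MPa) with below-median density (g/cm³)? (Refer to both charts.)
nylon

Chart 2 median density (g/cm³) ≈ 8; below-median materials: ABS, steel, nylon. Among those, nylon has the highest strength (MPa) (≈ 1200).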